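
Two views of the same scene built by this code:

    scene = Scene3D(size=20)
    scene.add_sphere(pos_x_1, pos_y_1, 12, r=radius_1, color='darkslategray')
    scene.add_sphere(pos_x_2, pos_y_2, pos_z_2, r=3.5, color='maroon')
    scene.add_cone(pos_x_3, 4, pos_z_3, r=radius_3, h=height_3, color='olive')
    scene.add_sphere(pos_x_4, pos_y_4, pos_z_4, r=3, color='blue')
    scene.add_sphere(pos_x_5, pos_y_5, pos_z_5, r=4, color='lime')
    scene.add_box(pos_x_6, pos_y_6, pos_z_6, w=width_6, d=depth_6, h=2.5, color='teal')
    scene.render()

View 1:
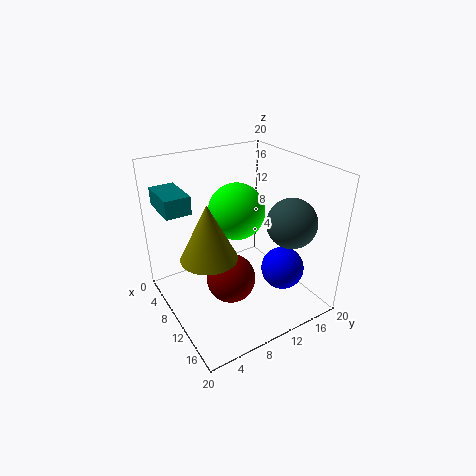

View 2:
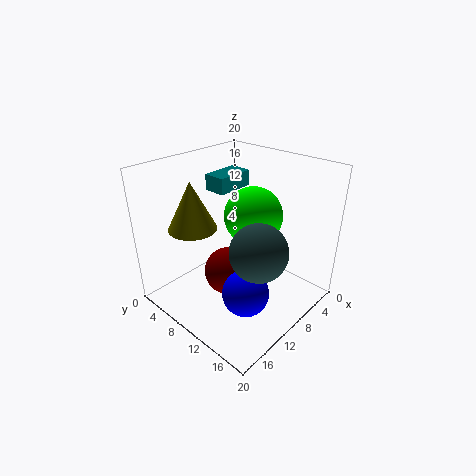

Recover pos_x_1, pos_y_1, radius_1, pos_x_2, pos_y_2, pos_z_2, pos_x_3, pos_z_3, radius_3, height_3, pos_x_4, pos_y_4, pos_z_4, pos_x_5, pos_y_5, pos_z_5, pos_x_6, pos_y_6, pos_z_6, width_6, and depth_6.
pos_x_1 = 13.5, pos_y_1 = 16.5, radius_1 = 3.5, pos_x_2 = 10.5, pos_y_2 = 8.5, pos_z_2 = 4, pos_x_3 = 13, pos_z_3 = 10.5, radius_3 = 3.5, height_3 = 7, pos_x_4 = 14, pos_y_4 = 15, pos_z_4 = 5.5, pos_x_5 = 8, pos_y_5 = 11, pos_z_5 = 13, pos_x_6 = 1.5, pos_y_6 = 1, pos_z_6 = 14, width_6 = 6, depth_6 = 3.5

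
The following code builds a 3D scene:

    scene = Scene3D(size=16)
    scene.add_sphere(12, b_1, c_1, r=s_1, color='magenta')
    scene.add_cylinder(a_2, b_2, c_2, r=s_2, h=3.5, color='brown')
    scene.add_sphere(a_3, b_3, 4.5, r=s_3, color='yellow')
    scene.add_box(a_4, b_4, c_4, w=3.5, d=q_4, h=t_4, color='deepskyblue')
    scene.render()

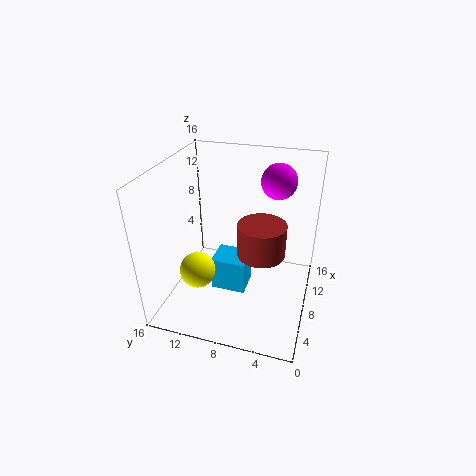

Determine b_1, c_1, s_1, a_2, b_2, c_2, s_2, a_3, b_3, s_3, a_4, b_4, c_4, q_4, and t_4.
b_1 = 4.5, c_1 = 13.5, s_1 = 2, a_2 = 6.5, b_2 = 5, c_2 = 7.5, s_2 = 2.5, a_3 = 5.5, b_3 = 12, s_3 = 2, a_4 = 7, b_4 = 7, c_4 = 1, q_4 = 4, t_4 = 4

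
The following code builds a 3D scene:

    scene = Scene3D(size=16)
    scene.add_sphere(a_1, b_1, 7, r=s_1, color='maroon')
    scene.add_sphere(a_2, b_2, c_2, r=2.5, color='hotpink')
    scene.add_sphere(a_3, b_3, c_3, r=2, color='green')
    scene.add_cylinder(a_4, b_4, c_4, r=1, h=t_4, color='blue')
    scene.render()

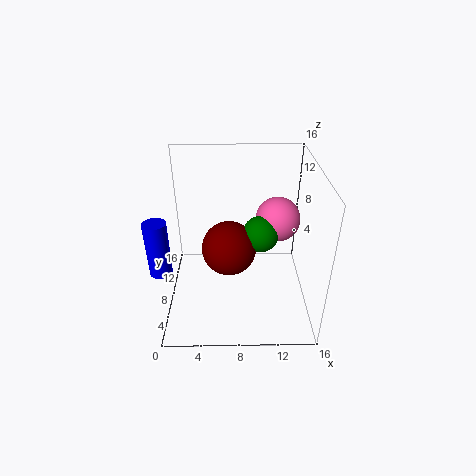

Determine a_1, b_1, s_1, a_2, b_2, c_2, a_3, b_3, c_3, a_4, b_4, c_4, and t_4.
a_1 = 7; b_1 = 7.5; s_1 = 3; a_2 = 12.5; b_2 = 9.5; c_2 = 9.5; a_3 = 10.5; b_3 = 8; c_3 = 8.5; a_4 = 1; b_4 = 1; c_4 = 9; t_4 = 5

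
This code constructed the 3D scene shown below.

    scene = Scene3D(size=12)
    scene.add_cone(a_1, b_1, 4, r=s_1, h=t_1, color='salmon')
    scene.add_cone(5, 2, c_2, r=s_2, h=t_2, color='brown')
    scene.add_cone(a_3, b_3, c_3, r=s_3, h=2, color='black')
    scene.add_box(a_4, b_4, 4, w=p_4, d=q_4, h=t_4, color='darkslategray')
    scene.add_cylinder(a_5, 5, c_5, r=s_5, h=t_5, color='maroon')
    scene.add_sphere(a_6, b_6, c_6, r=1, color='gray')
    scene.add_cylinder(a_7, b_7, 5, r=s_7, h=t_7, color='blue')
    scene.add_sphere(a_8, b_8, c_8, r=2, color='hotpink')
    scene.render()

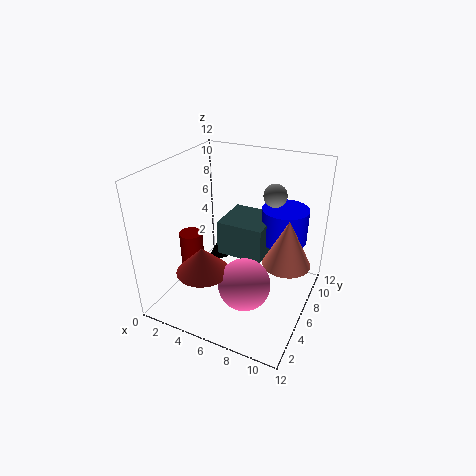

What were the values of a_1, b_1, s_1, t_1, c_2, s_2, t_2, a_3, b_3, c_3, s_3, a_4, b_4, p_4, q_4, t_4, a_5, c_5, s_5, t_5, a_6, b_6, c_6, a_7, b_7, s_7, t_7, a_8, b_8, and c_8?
a_1 = 10; b_1 = 7; s_1 = 2; t_1 = 4; c_2 = 5; s_2 = 2; t_2 = 2; a_3 = 2; b_3 = 10; c_3 = 1; s_3 = 1; a_4 = 4; b_4 = 6; p_4 = 4; q_4 = 4; t_4 = 3; a_5 = 2; c_5 = 1; s_5 = 1; t_5 = 5; a_6 = 8; b_6 = 9; c_6 = 9; a_7 = 9; b_7 = 9; s_7 = 2; t_7 = 3; a_8 = 8; b_8 = 3; c_8 = 4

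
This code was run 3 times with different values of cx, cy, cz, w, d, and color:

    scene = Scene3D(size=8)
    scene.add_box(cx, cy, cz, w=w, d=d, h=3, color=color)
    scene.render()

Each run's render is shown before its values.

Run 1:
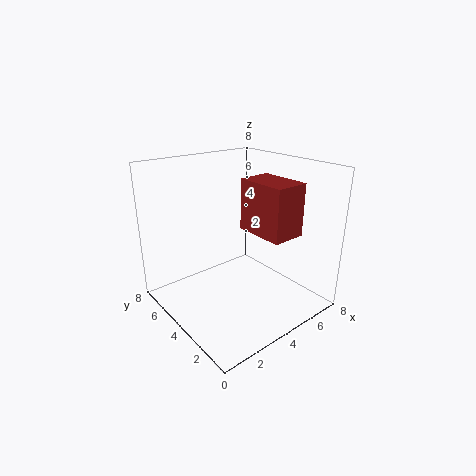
cx = 5, cy = 2, cz = 4, w = 2, d = 3, color = 'brown'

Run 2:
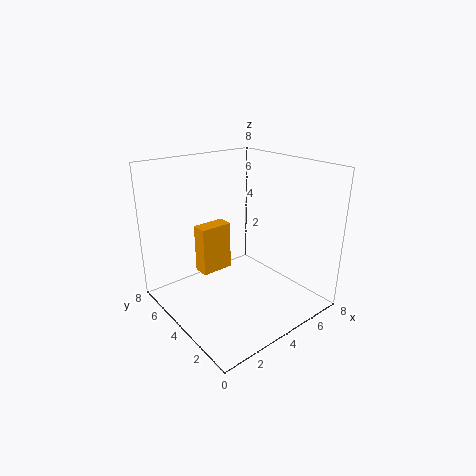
cx = 3, cy = 6, cz = 1, w = 2, d = 1, color = 'orange'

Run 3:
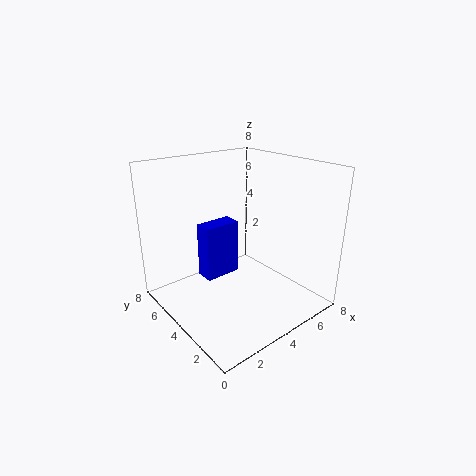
cx = 2, cy = 4, cz = 2, w = 2, d = 1, color = 'blue'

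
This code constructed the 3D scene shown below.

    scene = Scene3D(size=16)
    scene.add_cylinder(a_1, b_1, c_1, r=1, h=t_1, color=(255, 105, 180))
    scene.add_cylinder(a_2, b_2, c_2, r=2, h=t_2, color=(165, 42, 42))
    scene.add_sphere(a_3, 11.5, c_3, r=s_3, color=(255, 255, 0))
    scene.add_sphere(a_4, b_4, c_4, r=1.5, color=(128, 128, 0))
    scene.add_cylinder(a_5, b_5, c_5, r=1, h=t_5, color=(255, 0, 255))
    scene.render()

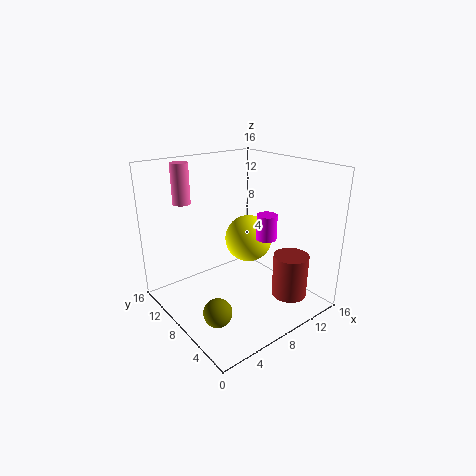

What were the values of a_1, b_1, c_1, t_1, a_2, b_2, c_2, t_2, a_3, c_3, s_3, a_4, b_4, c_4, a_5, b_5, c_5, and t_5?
a_1 = 4
b_1 = 13
c_1 = 11.5
t_1 = 4.5
a_2 = 12.5
b_2 = 4
c_2 = 1
t_2 = 5
a_3 = 12.5
c_3 = 5.5
s_3 = 3
a_4 = 3
b_4 = 5
c_4 = 2
a_5 = 8
b_5 = 3.5
c_5 = 9.5
t_5 = 2.5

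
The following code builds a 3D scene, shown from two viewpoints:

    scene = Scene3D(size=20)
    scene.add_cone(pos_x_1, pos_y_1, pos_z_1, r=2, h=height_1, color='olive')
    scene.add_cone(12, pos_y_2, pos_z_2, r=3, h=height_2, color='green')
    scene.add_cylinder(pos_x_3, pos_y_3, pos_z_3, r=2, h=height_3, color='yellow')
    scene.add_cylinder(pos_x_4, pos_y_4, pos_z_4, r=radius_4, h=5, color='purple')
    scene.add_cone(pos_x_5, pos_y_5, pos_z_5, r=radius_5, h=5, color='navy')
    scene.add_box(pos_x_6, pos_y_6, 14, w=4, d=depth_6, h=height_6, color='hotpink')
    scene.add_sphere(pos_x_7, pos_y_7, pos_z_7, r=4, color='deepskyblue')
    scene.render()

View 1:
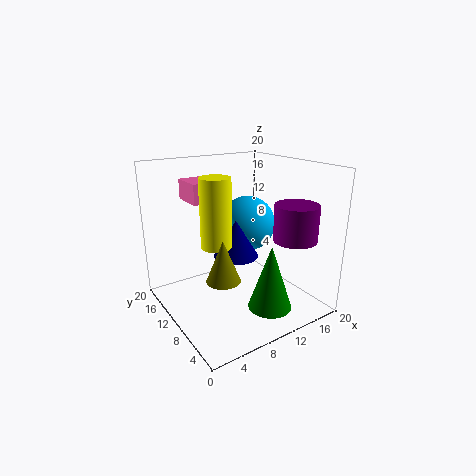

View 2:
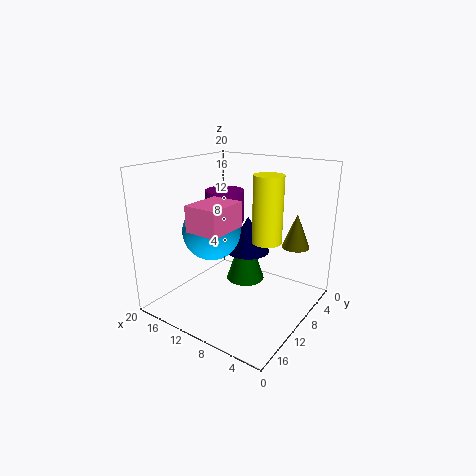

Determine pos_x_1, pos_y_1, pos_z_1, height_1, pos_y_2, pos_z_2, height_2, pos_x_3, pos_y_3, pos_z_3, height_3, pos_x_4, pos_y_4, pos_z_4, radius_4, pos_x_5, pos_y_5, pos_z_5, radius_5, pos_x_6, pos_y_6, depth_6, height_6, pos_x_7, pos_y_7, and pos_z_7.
pos_x_1 = 4, pos_y_1 = 4, pos_z_1 = 8, height_1 = 5, pos_y_2 = 5, pos_z_2 = 1, height_2 = 9, pos_x_3 = 6, pos_y_3 = 9, pos_z_3 = 10, height_3 = 9, pos_x_4 = 16, pos_y_4 = 5, pos_z_4 = 10, radius_4 = 3, pos_x_5 = 9, pos_y_5 = 9, pos_z_5 = 8, radius_5 = 3, pos_x_6 = 6, pos_y_6 = 15, depth_6 = 5, height_6 = 3, pos_x_7 = 13, pos_y_7 = 12, pos_z_7 = 11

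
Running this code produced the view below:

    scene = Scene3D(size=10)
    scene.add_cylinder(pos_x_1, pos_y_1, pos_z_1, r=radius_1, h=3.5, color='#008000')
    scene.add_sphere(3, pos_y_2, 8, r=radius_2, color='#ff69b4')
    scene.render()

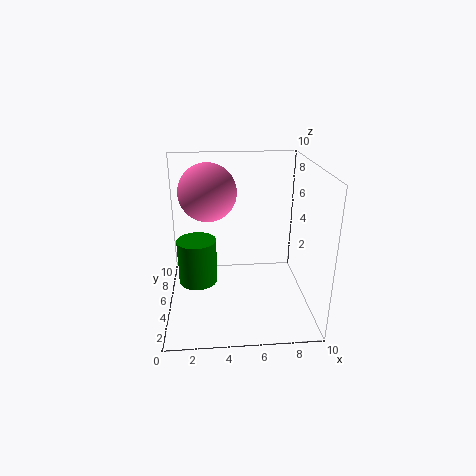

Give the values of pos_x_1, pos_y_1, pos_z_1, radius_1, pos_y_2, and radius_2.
pos_x_1 = 2
pos_y_1 = 7
pos_z_1 = 0.5
radius_1 = 1.5
pos_y_2 = 6
radius_2 = 2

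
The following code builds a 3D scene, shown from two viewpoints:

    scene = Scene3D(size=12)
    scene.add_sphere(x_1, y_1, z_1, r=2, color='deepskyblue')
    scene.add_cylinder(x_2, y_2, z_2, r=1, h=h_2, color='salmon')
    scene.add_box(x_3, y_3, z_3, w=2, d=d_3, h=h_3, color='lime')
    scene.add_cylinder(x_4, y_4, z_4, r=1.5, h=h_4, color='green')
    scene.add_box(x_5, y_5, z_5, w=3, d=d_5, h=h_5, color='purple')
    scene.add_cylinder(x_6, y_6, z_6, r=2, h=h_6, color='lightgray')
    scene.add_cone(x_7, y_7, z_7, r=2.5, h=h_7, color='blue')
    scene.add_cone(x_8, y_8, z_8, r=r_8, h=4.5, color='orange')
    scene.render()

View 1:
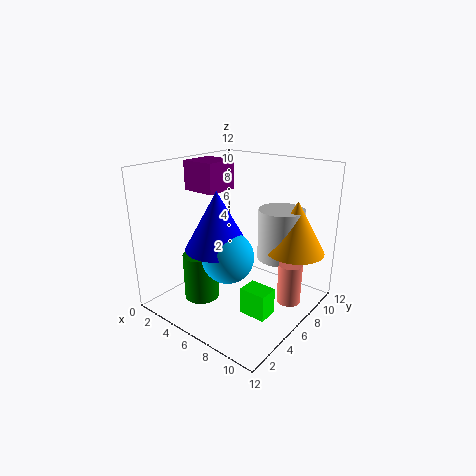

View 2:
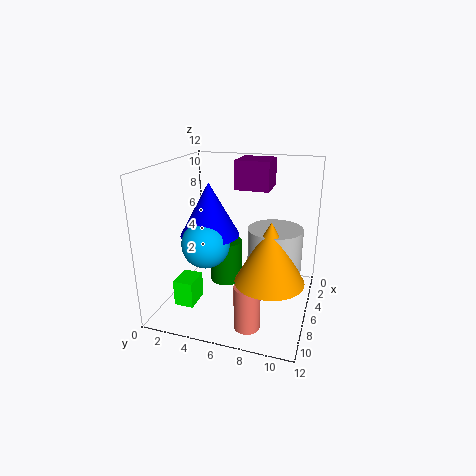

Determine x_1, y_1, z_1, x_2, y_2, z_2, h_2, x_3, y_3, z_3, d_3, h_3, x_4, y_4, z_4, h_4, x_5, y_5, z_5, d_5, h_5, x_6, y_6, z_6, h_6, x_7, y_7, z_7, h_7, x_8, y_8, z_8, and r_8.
x_1 = 7; y_1 = 3.5; z_1 = 5.5; x_2 = 10; y_2 = 8; z_2 = 0.5; h_2 = 3.5; x_3 = 9; y_3 = 2.5; z_3 = 2; d_3 = 1.5; h_3 = 2; x_4 = 3.5; y_4 = 4; z_4 = 0.5; h_4 = 4; x_5 = 1; y_5 = 5; z_5 = 9.5; d_5 = 3; h_5 = 2.5; x_6 = 8; y_6 = 9.5; z_6 = 3.5; h_6 = 4.5; x_7 = 6; y_7 = 3.5; z_7 = 6; h_7 = 4.5; x_8 = 9.5; y_8 = 9.5; z_8 = 4.5; r_8 = 2.5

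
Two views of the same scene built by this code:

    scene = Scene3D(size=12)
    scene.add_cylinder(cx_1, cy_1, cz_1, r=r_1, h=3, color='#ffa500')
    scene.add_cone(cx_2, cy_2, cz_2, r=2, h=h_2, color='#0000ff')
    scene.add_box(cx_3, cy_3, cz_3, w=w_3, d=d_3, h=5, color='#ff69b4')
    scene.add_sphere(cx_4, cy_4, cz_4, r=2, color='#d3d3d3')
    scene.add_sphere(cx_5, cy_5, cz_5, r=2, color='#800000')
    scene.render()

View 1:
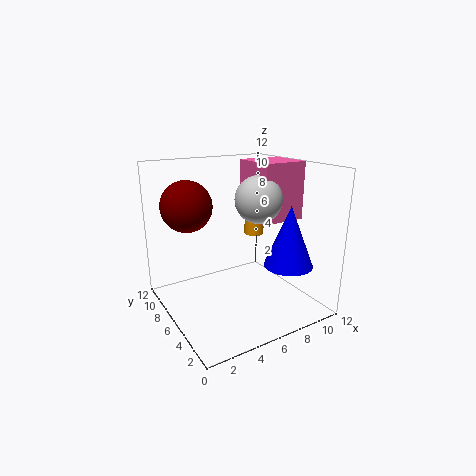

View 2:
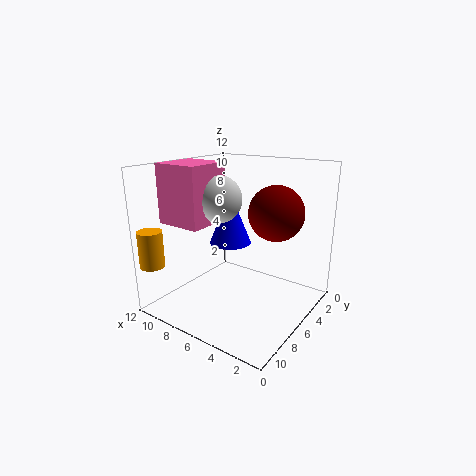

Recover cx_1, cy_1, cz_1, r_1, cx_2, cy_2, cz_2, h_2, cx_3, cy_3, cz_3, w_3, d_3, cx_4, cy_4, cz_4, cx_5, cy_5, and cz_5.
cx_1 = 11, cy_1 = 11, cz_1 = 4, r_1 = 1, cx_2 = 9, cy_2 = 3, cz_2 = 4, h_2 = 5, cx_3 = 8, cy_3 = 5, cz_3 = 7, w_3 = 4, d_3 = 4, cx_4 = 8, cy_4 = 6, cz_4 = 9, cx_5 = 2, cy_5 = 7, cz_5 = 9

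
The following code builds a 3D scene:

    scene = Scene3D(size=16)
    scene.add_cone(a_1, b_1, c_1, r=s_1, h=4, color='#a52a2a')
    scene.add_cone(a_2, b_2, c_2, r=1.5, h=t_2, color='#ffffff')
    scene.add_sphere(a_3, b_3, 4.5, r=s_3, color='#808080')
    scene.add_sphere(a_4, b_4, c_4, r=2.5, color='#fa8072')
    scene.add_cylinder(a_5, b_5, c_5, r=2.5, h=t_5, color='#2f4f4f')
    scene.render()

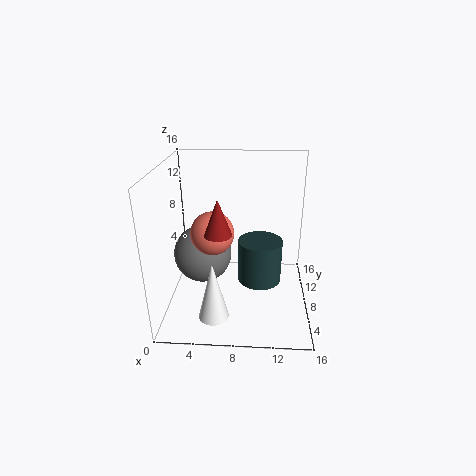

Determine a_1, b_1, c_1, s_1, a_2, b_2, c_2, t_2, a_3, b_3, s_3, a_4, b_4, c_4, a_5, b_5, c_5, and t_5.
a_1 = 6, b_1 = 6.5, c_1 = 9, s_1 = 1.5, a_2 = 6, b_2 = 1.5, c_2 = 2.5, t_2 = 6, a_3 = 3.5, b_3 = 10.5, s_3 = 3.5, a_4 = 5, b_4 = 9, c_4 = 8, a_5 = 10.5, b_5 = 8.5, c_5 = 2.5, t_5 = 5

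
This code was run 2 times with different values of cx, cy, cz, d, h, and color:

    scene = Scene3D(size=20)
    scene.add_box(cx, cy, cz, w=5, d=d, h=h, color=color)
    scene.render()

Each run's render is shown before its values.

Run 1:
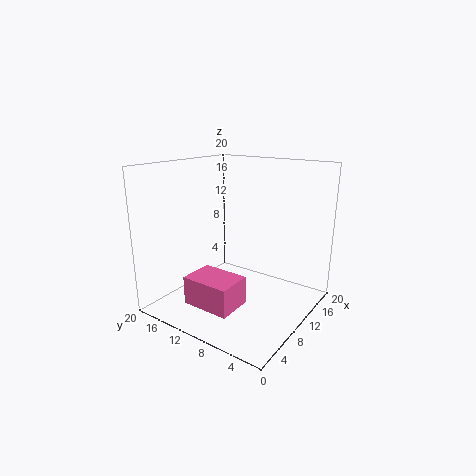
cx = 4; cy = 8; cz = 1; d = 7; h = 4; color = 'hotpink'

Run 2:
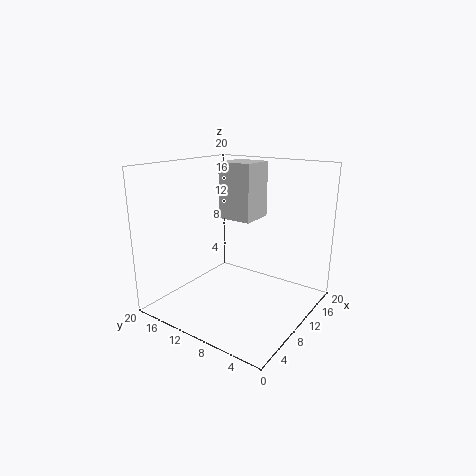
cx = 11; cy = 9; cz = 12; d = 5; h = 8; color = 'lightgray'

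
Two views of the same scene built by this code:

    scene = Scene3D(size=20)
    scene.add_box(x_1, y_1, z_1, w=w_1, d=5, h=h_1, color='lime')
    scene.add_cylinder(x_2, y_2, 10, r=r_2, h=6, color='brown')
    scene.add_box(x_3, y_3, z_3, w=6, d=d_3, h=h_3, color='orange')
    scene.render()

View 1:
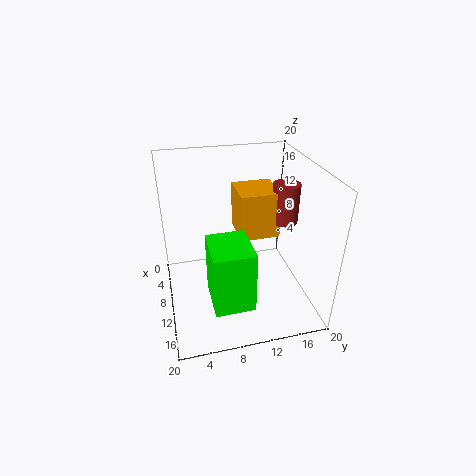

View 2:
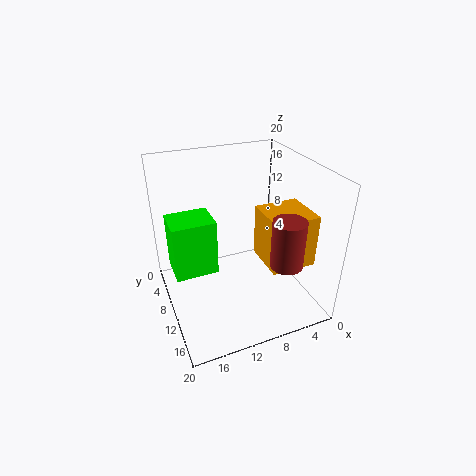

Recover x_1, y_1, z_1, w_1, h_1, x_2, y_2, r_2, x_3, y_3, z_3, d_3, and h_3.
x_1 = 13
y_1 = 5
z_1 = 5
w_1 = 6
h_1 = 8
x_2 = 7
y_2 = 18
r_2 = 2
x_3 = 2
y_3 = 11
z_3 = 8
d_3 = 6
h_3 = 7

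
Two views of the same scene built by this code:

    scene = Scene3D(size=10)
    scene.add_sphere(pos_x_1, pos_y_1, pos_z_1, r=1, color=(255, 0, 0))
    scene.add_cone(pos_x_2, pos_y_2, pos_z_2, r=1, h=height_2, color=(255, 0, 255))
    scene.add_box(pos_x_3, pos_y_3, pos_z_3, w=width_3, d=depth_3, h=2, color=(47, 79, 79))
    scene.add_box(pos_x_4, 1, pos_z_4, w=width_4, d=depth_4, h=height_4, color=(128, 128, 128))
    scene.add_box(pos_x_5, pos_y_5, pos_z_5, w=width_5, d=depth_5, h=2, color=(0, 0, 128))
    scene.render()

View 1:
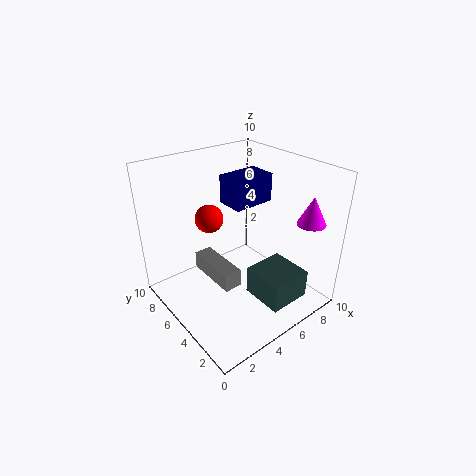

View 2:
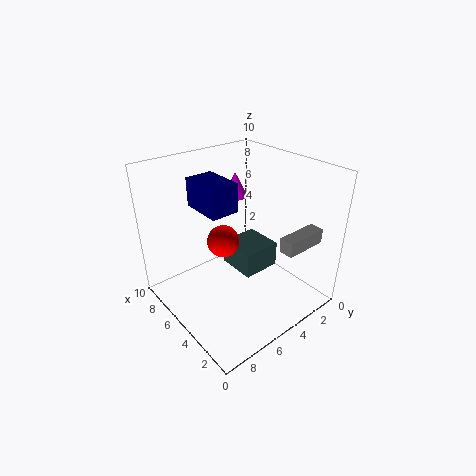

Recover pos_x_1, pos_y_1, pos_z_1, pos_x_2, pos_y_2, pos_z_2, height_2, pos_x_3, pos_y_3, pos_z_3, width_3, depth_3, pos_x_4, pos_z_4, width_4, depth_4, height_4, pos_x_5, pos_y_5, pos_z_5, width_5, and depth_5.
pos_x_1 = 4
pos_y_1 = 7
pos_z_1 = 6
pos_x_2 = 9
pos_y_2 = 2
pos_z_2 = 6
height_2 = 2
pos_x_3 = 5
pos_y_3 = 1
pos_z_3 = 1
width_3 = 3
depth_3 = 3
pos_x_4 = 1
pos_z_4 = 5
width_4 = 1
depth_4 = 3
height_4 = 1
pos_x_5 = 5
pos_y_5 = 5
pos_z_5 = 7
width_5 = 3
depth_5 = 2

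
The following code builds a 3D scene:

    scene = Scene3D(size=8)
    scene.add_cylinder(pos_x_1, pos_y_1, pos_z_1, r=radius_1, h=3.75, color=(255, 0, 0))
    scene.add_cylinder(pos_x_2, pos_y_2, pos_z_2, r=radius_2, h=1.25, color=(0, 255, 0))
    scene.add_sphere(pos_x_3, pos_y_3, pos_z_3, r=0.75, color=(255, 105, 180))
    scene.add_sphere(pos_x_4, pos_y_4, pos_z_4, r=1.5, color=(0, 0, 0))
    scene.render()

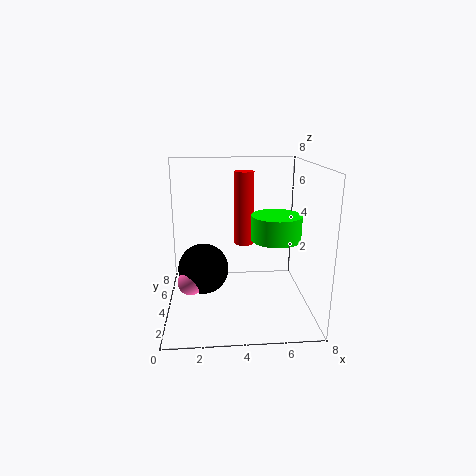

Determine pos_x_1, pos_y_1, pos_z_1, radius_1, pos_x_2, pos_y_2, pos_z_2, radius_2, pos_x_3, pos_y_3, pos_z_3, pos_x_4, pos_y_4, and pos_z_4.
pos_x_1 = 4.25; pos_y_1 = 3.25; pos_z_1 = 4; radius_1 = 0.5; pos_x_2 = 5.75; pos_y_2 = 2.25; pos_z_2 = 4.5; radius_2 = 1.25; pos_x_3 = 1.25; pos_y_3 = 4.25; pos_z_3 = 1.25; pos_x_4 = 2; pos_y_4 = 5; pos_z_4 = 1.75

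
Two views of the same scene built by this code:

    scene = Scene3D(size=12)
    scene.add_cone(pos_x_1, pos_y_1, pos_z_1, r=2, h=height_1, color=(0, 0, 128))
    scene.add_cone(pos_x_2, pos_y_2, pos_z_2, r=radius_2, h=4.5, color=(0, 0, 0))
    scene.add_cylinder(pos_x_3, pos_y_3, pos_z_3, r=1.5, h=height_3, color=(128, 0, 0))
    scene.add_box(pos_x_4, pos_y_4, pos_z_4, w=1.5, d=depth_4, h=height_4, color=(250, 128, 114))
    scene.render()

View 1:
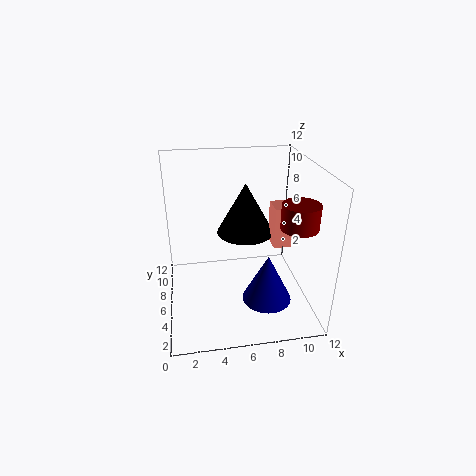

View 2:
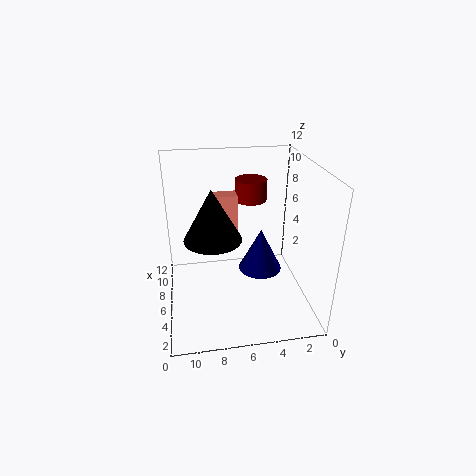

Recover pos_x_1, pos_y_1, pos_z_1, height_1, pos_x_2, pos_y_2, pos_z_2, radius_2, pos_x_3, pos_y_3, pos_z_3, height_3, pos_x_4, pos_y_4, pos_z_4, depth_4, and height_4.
pos_x_1 = 8, pos_y_1 = 3.5, pos_z_1 = 1.5, height_1 = 4, pos_x_2 = 7, pos_y_2 = 8, pos_z_2 = 5.5, radius_2 = 2.5, pos_x_3 = 10.5, pos_y_3 = 4, pos_z_3 = 7.5, height_3 = 2, pos_x_4 = 9, pos_y_4 = 5.5, pos_z_4 = 5, depth_4 = 2, height_4 = 3.5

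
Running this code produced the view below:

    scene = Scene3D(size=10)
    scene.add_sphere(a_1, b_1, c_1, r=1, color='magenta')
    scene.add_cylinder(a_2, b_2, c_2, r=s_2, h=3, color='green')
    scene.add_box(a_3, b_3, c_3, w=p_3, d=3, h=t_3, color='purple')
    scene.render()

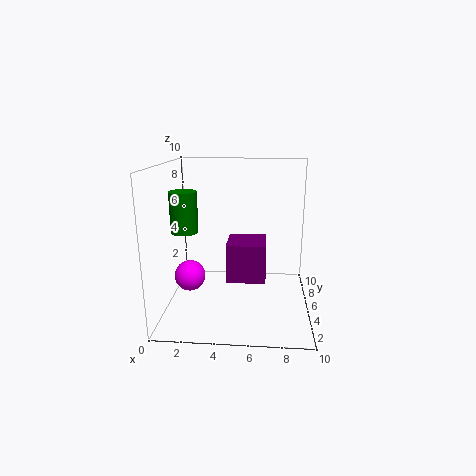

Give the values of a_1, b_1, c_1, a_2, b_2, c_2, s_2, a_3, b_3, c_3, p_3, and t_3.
a_1 = 2; b_1 = 3; c_1 = 3; a_2 = 1; b_2 = 6; c_2 = 5; s_2 = 1; a_3 = 4; b_3 = 6; c_3 = 1; p_3 = 3; t_3 = 3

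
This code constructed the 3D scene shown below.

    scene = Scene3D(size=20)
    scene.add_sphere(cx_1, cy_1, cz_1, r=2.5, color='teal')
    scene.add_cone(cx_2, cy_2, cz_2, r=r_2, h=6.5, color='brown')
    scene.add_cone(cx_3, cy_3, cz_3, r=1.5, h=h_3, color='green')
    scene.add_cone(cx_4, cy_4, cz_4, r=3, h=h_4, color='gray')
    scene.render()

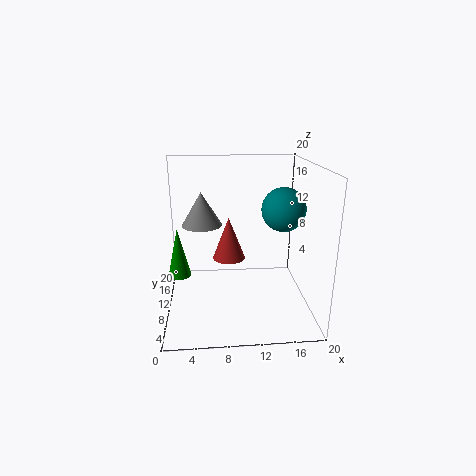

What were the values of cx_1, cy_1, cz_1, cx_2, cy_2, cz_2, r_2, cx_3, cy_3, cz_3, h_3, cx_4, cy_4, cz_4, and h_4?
cx_1 = 14.5, cy_1 = 3, cz_1 = 16, cx_2 = 9, cy_2 = 14.5, cz_2 = 5, r_2 = 2.5, cx_3 = 2, cy_3 = 7.5, cz_3 = 6, h_3 = 6.5, cx_4 = 5, cy_4 = 14.5, cz_4 = 10.5, h_4 = 5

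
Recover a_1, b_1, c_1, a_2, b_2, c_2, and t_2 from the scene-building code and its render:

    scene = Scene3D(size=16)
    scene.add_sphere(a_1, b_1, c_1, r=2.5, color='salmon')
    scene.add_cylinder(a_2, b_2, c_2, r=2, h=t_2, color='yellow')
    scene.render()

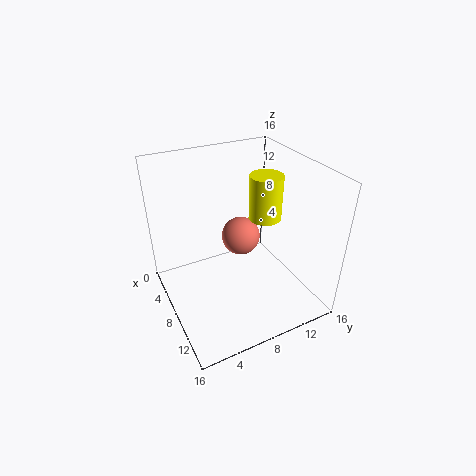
a_1 = 3, b_1 = 11, c_1 = 4.5, a_2 = 5.5, b_2 = 13, c_2 = 8, t_2 = 5.5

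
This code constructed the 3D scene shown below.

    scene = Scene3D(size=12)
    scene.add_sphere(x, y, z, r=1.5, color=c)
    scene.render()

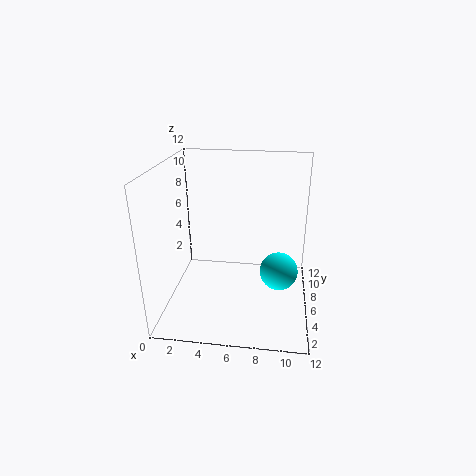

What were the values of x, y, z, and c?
x = 9.5, y = 4.5, z = 4, c = 'cyan'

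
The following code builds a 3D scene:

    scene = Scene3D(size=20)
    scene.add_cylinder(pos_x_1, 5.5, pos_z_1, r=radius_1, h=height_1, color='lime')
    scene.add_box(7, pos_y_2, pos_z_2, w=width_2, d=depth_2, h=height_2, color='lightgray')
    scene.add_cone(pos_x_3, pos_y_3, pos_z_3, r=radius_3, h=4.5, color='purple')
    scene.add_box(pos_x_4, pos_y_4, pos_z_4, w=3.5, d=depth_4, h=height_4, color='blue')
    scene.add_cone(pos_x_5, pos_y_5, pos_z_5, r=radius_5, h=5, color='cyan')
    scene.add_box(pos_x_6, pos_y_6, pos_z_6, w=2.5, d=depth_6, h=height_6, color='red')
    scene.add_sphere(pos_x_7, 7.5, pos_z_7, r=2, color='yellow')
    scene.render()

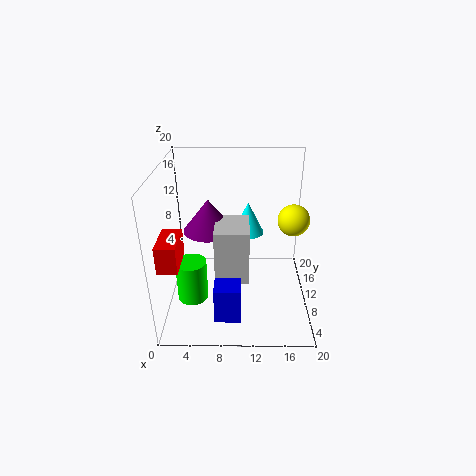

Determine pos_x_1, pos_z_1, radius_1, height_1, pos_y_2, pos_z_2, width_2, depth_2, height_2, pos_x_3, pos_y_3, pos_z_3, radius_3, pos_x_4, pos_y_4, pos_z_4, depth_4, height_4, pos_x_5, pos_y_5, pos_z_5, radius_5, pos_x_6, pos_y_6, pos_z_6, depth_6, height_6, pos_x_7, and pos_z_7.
pos_x_1 = 4; pos_z_1 = 3.5; radius_1 = 2; height_1 = 5.5; pos_y_2 = 5.5; pos_z_2 = 5.5; width_2 = 4.5; depth_2 = 5.5; height_2 = 7.5; pos_x_3 = 6; pos_y_3 = 10.5; pos_z_3 = 11; radius_3 = 3.5; pos_x_4 = 7; pos_y_4 = 2.5; pos_z_4 = 1.5; depth_4 = 4.5; height_4 = 5; pos_x_5 = 11.5; pos_y_5 = 16.5; pos_z_5 = 7.5; radius_5 = 2.5; pos_x_6 = 0.5; pos_y_6 = 2; pos_z_6 = 9.5; depth_6 = 5; height_6 = 3.5; pos_x_7 = 17; pos_z_7 = 14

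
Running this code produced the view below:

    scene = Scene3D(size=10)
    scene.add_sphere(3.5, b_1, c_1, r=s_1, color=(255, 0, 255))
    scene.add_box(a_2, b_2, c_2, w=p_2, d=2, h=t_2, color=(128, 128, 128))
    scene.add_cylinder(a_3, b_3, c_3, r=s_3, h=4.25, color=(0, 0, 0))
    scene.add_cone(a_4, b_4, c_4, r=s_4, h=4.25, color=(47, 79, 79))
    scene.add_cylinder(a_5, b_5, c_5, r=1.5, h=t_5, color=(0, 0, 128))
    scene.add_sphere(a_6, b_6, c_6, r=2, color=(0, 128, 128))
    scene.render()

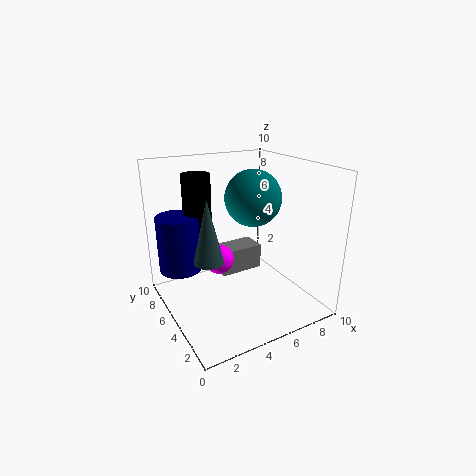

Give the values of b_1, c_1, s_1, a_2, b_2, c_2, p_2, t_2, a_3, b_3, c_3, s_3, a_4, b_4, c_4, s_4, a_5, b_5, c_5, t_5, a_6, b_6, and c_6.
b_1 = 5, c_1 = 3.75, s_1 = 1, a_2 = 5, b_2 = 7.25, c_2 = 0.75, p_2 = 3.5, t_2 = 2, a_3 = 3, b_3 = 7.25, c_3 = 5, s_3 = 1, a_4 = 2.5, b_4 = 4.5, c_4 = 4, s_4 = 1, a_5 = 1.5, b_5 = 7.25, c_5 = 2.5, t_5 = 4, a_6 = 6.5, b_6 = 5.5, c_6 = 7.5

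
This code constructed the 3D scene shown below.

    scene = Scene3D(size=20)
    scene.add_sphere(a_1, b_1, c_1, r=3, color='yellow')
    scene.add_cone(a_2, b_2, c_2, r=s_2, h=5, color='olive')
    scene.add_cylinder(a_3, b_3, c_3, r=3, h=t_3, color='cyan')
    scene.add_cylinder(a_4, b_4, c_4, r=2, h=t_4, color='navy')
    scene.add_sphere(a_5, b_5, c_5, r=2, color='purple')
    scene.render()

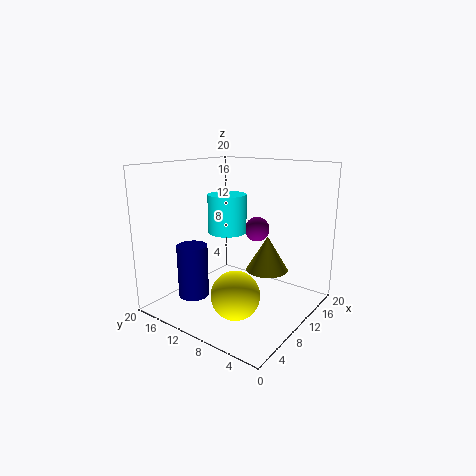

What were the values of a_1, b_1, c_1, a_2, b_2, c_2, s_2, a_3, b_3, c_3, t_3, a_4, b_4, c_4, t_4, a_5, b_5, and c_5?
a_1 = 4
b_1 = 6
c_1 = 5
a_2 = 13
b_2 = 7
c_2 = 5
s_2 = 3
a_3 = 14
b_3 = 15
c_3 = 9
t_3 = 6
a_4 = 4
b_4 = 13
c_4 = 3
t_4 = 7
a_5 = 18
b_5 = 12
c_5 = 9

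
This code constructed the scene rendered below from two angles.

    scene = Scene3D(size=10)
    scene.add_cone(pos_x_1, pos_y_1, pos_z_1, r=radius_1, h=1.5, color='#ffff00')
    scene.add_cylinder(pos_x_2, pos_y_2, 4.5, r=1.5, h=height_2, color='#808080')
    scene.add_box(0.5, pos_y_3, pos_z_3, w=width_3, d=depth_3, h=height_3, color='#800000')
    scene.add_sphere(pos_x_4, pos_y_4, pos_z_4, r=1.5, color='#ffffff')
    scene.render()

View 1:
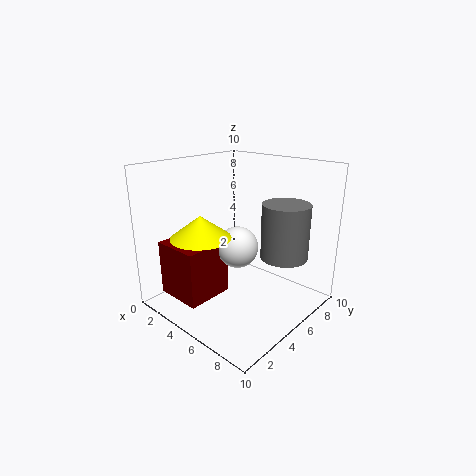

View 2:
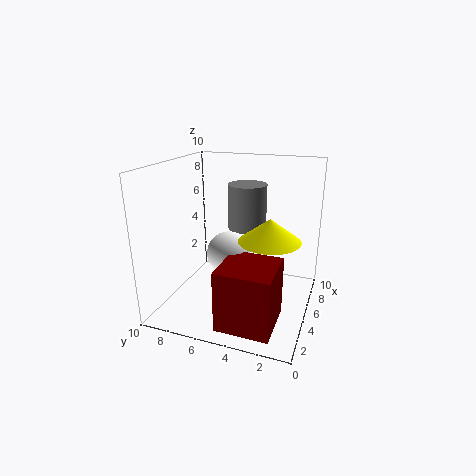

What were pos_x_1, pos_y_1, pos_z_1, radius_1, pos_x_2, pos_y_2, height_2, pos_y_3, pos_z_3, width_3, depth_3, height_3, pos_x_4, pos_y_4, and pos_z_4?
pos_x_1 = 4
pos_y_1 = 2.5
pos_z_1 = 5.5
radius_1 = 2
pos_x_2 = 8.5
pos_y_2 = 5.5
height_2 = 3.5
pos_y_3 = 1.5
pos_z_3 = 0.5
width_3 = 3.5
depth_3 = 3.5
height_3 = 4
pos_x_4 = 4.5
pos_y_4 = 5.5
pos_z_4 = 4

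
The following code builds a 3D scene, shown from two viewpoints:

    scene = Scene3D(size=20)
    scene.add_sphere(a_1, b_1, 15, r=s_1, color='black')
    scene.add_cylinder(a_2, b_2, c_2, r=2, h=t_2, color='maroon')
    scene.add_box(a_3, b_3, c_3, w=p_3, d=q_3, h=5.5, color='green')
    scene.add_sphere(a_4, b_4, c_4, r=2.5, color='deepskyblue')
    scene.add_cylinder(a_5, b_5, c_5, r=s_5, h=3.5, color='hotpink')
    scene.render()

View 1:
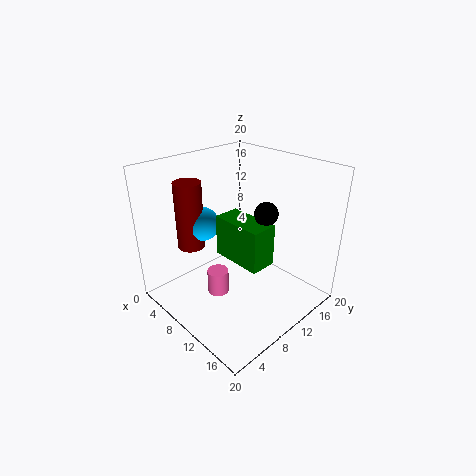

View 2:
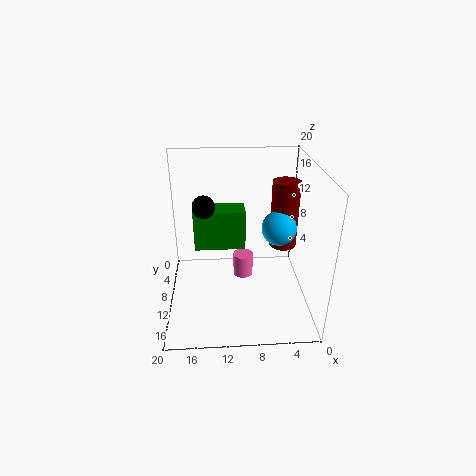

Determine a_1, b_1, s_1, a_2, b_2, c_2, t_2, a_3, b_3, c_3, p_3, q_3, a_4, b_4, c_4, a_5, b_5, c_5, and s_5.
a_1 = 14.5; b_1 = 10.5; s_1 = 1.5; a_2 = 3; b_2 = 7; c_2 = 7; t_2 = 10; a_3 = 9; b_3 = 7; c_3 = 8.5; p_3 = 7; q_3 = 3.5; a_4 = 4; b_4 = 8.5; c_4 = 10.5; a_5 = 9; b_5 = 7; c_5 = 2; s_5 = 1.5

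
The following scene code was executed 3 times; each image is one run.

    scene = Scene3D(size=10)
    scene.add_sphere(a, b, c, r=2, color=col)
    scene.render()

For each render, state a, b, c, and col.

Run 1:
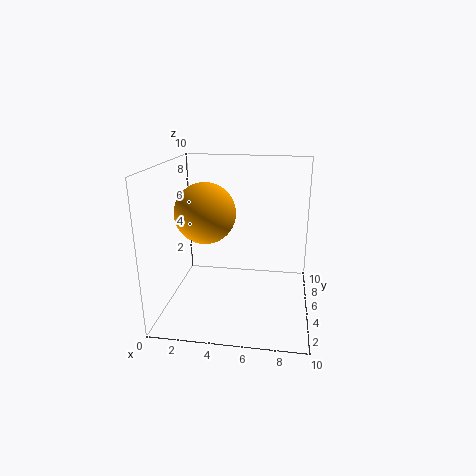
a = 3
b = 4
c = 7
col = 'orange'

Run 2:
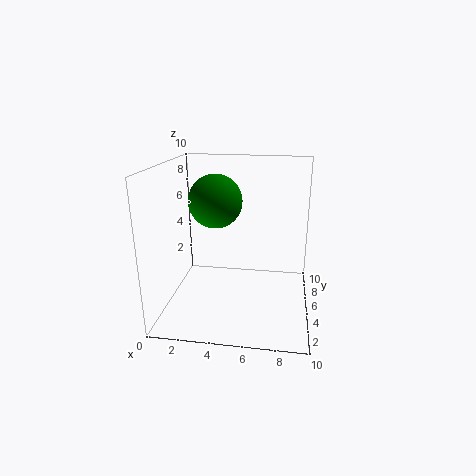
a = 3
b = 7
c = 7
col = 'green'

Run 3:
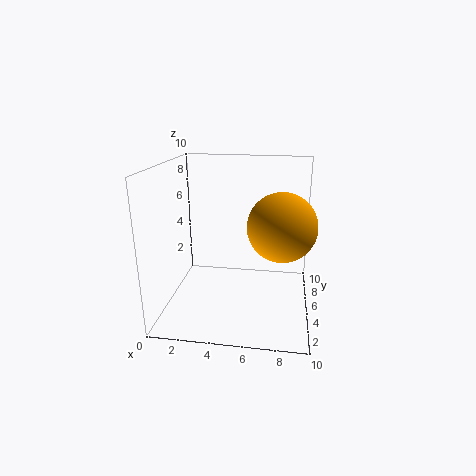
a = 8
b = 2
c = 7
col = 'orange'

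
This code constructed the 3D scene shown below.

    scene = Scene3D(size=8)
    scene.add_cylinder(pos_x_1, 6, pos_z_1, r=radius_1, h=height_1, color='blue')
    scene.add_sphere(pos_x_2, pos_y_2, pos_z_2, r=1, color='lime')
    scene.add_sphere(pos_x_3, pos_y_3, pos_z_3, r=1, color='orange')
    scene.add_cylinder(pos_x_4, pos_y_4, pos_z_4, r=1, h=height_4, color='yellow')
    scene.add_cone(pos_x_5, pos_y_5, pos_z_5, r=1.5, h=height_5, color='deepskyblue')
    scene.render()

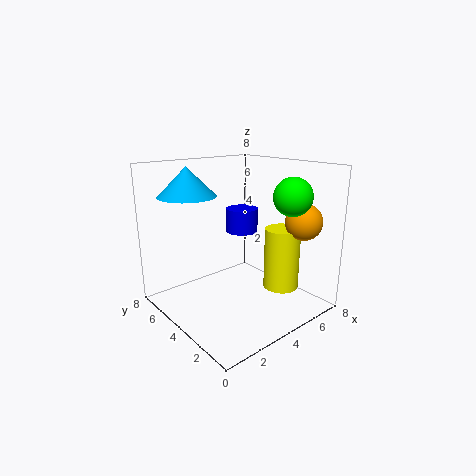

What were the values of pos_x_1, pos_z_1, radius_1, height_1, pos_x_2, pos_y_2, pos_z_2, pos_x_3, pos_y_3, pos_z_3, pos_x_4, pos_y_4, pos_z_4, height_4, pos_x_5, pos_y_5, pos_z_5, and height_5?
pos_x_1 = 6; pos_z_1 = 3.5; radius_1 = 1; height_1 = 1.5; pos_x_2 = 5.5; pos_y_2 = 1.5; pos_z_2 = 6.5; pos_x_3 = 6.5; pos_y_3 = 1.5; pos_z_3 = 5; pos_x_4 = 6; pos_y_4 = 2.5; pos_z_4 = 1; height_4 = 3.5; pos_x_5 = 1.5; pos_y_5 = 5; pos_z_5 = 6.5; height_5 = 1.5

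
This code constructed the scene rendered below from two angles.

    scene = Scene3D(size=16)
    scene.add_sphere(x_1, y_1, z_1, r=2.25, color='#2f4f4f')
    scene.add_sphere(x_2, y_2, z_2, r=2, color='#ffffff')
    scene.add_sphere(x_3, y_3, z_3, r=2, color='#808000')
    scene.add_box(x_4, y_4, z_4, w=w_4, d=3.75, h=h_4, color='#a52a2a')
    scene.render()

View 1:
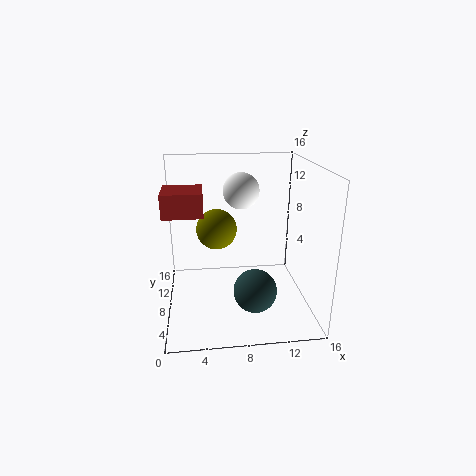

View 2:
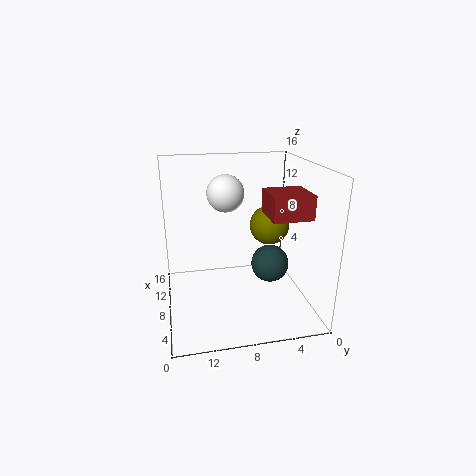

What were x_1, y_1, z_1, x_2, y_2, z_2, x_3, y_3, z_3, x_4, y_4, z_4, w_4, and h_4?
x_1 = 9.25
y_1 = 3.75
z_1 = 3.75
x_2 = 8.5
y_2 = 9.25
z_2 = 13
x_3 = 5.5
y_3 = 5.25
z_3 = 10.25
x_4 = 0.5
y_4 = 2.75
z_4 = 12.25
w_4 = 3.75
h_4 = 2.25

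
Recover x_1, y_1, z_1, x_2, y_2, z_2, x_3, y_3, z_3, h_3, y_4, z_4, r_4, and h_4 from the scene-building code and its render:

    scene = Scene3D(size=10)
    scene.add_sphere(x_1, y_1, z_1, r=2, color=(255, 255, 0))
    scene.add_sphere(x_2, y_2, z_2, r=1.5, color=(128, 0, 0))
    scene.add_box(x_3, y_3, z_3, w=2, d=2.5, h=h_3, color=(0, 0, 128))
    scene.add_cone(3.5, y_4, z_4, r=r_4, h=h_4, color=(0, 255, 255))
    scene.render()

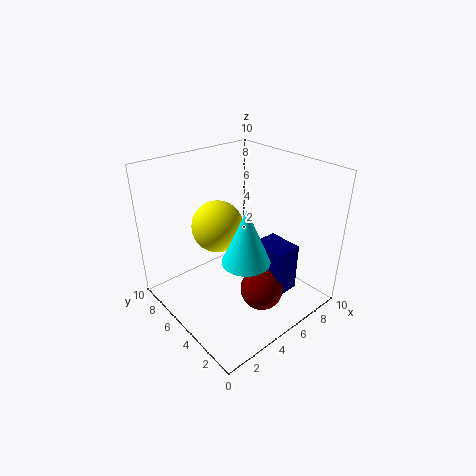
x_1 = 5.5; y_1 = 8; z_1 = 4.5; x_2 = 5.5; y_2 = 3; z_2 = 1.5; x_3 = 6; y_3 = 2; z_3 = 1; h_3 = 3.5; y_4 = 2.5; z_4 = 5; r_4 = 1.5; h_4 = 3.5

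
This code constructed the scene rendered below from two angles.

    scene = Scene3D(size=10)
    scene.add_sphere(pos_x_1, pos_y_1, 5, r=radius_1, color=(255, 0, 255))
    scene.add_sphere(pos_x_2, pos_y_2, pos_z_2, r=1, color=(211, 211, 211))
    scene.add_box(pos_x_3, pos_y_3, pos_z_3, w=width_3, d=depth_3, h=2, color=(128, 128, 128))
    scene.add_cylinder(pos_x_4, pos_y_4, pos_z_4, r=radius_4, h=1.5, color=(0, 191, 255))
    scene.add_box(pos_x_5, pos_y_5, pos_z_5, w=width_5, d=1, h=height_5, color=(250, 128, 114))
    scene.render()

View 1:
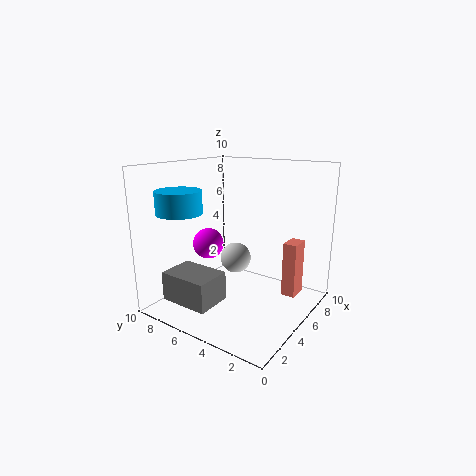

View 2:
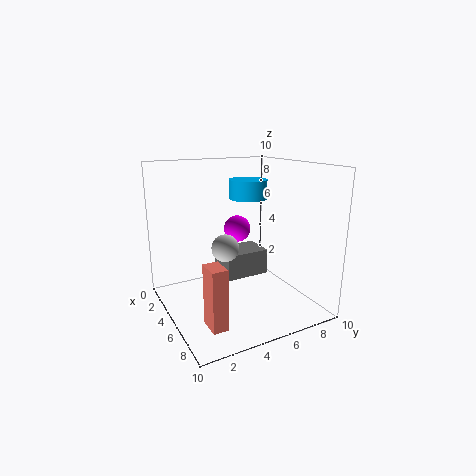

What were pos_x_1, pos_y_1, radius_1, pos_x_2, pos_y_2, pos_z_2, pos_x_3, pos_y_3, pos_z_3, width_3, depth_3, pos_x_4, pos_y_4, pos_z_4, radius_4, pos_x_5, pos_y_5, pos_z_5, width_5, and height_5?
pos_x_1 = 3; pos_y_1 = 6; radius_1 = 1; pos_x_2 = 4; pos_y_2 = 4.5; pos_z_2 = 4; pos_x_3 = 1; pos_y_3 = 5; pos_z_3 = 1; width_3 = 2.5; depth_3 = 3.5; pos_x_4 = 2; pos_y_4 = 7.5; pos_z_4 = 7; radius_4 = 1.5; pos_x_5 = 7; pos_y_5 = 1.5; pos_z_5 = 0.5; width_5 = 1.5; height_5 = 4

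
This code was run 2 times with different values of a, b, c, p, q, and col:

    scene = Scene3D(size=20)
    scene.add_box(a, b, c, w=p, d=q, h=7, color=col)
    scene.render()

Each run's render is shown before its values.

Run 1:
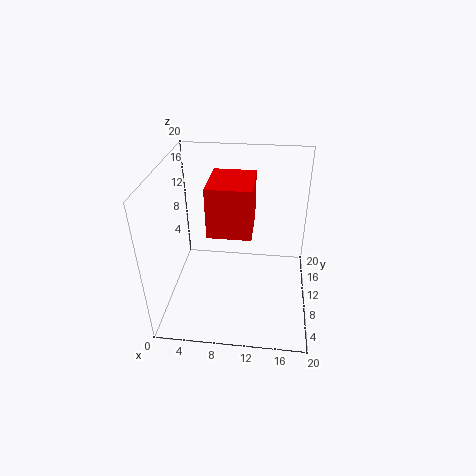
a = 6
b = 8
c = 11
p = 6
q = 7
col = 'red'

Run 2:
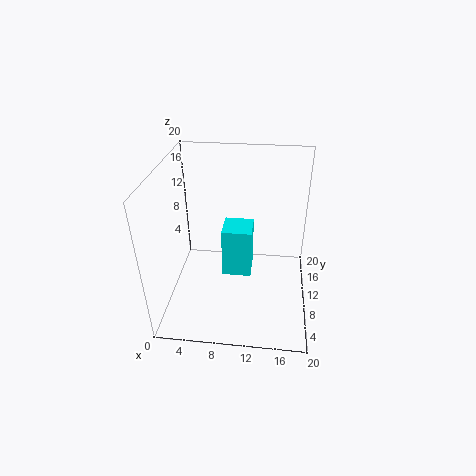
a = 8
b = 8
c = 5
p = 4
q = 4
col = 'cyan'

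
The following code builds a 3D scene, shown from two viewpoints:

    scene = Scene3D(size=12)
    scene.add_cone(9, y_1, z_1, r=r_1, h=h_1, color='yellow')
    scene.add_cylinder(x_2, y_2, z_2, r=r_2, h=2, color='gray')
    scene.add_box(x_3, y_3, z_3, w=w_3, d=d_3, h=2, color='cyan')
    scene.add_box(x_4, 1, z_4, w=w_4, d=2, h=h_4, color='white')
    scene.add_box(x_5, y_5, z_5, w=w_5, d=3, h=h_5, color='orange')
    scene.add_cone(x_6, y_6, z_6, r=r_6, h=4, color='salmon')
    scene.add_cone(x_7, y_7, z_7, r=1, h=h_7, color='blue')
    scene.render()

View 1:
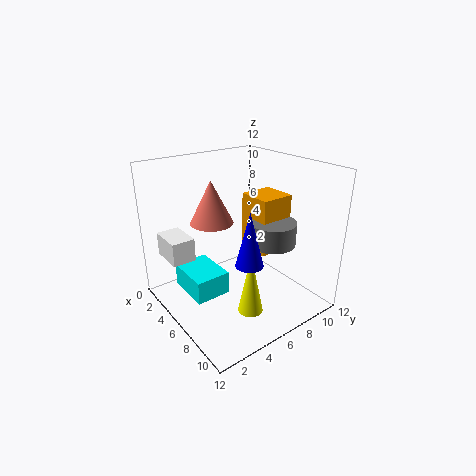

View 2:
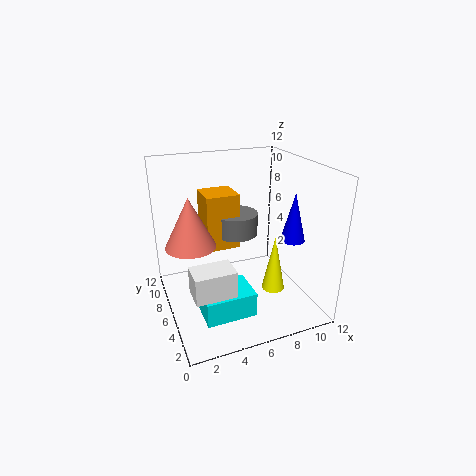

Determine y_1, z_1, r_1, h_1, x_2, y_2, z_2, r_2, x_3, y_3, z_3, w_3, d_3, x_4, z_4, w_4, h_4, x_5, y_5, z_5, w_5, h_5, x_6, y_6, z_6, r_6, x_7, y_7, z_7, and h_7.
y_1 = 5, z_1 = 1, r_1 = 1, h_1 = 5, x_2 = 7, y_2 = 9, z_2 = 5, r_2 = 2, x_3 = 2, y_3 = 2, z_3 = 1, w_3 = 4, d_3 = 3, x_4 = 1, z_4 = 4, w_4 = 3, h_4 = 2, x_5 = 4, y_5 = 8, z_5 = 4, w_5 = 3, h_5 = 5, x_6 = 2, y_6 = 6, z_6 = 6, r_6 = 2, x_7 = 10, y_7 = 4, z_7 = 6, h_7 = 4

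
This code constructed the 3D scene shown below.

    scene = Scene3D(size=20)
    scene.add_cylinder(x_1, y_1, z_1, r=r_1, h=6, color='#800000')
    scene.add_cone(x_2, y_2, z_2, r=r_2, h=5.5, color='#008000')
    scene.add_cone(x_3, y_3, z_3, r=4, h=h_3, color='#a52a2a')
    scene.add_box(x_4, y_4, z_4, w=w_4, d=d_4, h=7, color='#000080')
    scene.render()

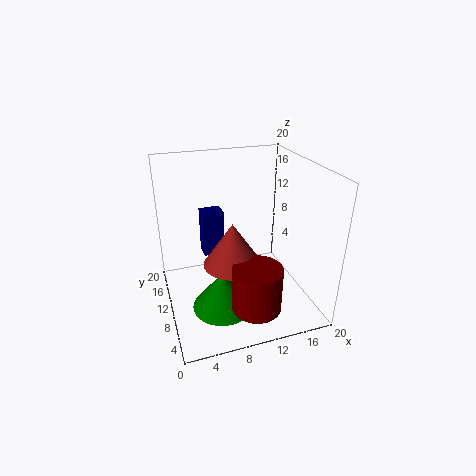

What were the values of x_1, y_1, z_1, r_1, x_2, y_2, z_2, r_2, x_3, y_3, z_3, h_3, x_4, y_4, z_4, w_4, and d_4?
x_1 = 10.5
y_1 = 3.75
z_1 = 2.75
r_1 = 3.25
x_2 = 7
y_2 = 7.75
z_2 = 0.75
r_2 = 4.25
x_3 = 8.75
y_3 = 8.5
z_3 = 7
h_3 = 6
x_4 = 6.25
y_4 = 15.25
z_4 = 4.75
w_4 = 3.25
d_4 = 2.75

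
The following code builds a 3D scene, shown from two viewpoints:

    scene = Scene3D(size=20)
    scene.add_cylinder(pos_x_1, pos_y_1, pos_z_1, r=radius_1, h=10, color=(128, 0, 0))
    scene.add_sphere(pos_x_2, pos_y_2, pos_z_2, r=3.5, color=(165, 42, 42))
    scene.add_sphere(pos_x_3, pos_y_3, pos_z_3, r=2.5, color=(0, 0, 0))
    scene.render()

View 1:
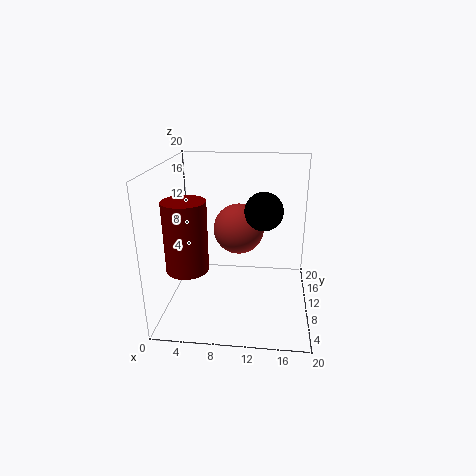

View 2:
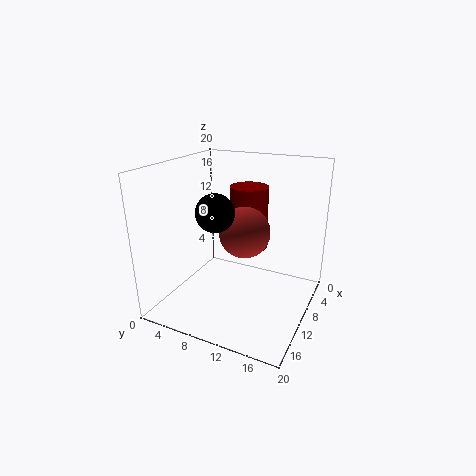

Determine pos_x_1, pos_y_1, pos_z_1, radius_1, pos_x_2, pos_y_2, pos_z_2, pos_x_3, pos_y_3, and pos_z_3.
pos_x_1 = 3, pos_y_1 = 8.5, pos_z_1 = 5.5, radius_1 = 3, pos_x_2 = 10, pos_y_2 = 11, pos_z_2 = 11, pos_x_3 = 13.5, pos_y_3 = 8.5, pos_z_3 = 14.5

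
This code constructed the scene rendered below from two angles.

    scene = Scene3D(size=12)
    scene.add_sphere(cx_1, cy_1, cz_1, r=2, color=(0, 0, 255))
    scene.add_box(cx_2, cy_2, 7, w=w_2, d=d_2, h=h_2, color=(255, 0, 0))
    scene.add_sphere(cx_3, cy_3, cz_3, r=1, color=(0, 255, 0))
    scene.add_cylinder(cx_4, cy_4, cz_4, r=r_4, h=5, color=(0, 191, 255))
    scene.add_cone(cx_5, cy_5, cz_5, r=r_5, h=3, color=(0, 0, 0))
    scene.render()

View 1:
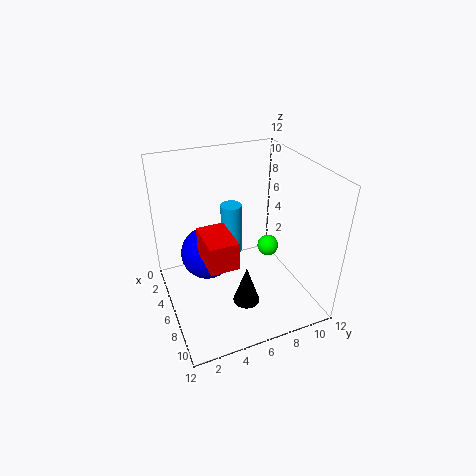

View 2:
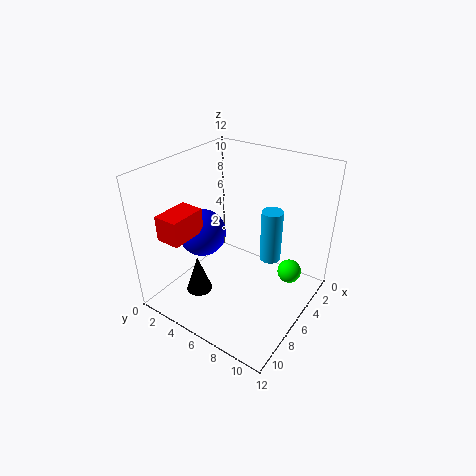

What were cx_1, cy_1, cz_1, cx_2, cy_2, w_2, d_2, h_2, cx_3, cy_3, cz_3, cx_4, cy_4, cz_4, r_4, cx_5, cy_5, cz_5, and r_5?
cx_1 = 7, cy_1 = 3, cz_1 = 6, cx_2 = 8, cy_2 = 2, w_2 = 3, d_2 = 2, h_2 = 2, cx_3 = 4, cy_3 = 10, cz_3 = 3, cx_4 = 2, cy_4 = 7, cz_4 = 2, r_4 = 1, cx_5 = 10, cy_5 = 5, cz_5 = 3, r_5 = 1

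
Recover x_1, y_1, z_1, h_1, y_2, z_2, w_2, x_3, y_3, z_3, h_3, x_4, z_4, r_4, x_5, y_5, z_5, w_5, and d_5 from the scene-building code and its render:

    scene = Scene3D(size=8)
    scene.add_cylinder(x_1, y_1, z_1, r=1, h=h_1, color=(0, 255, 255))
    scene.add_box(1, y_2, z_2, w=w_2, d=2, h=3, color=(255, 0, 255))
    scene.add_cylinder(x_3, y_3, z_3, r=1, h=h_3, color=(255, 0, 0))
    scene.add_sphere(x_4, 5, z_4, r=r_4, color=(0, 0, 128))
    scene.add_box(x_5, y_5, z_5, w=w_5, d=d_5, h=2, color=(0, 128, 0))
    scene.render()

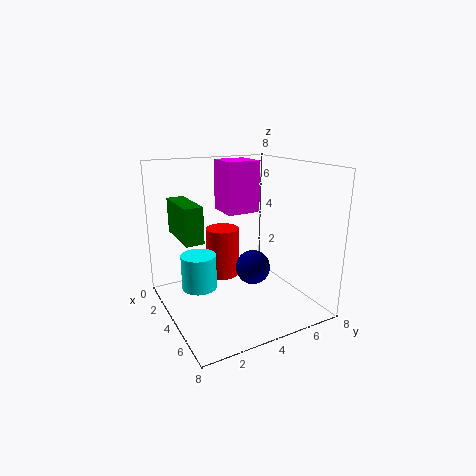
x_1 = 3; y_1 = 2; z_1 = 1; h_1 = 2; y_2 = 4; z_2 = 5; w_2 = 2; x_3 = 2; y_3 = 4; z_3 = 1; h_3 = 3; x_4 = 4; z_4 = 2; r_4 = 1; x_5 = 1; y_5 = 1; z_5 = 4; w_5 = 3; d_5 = 1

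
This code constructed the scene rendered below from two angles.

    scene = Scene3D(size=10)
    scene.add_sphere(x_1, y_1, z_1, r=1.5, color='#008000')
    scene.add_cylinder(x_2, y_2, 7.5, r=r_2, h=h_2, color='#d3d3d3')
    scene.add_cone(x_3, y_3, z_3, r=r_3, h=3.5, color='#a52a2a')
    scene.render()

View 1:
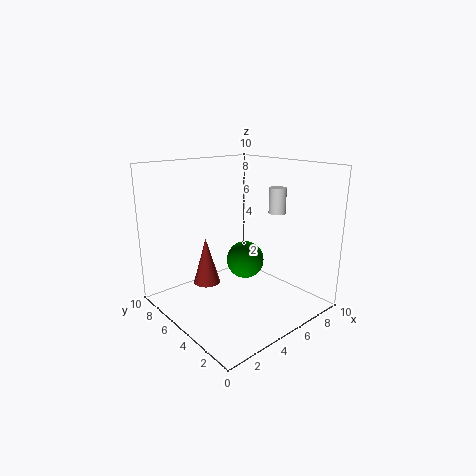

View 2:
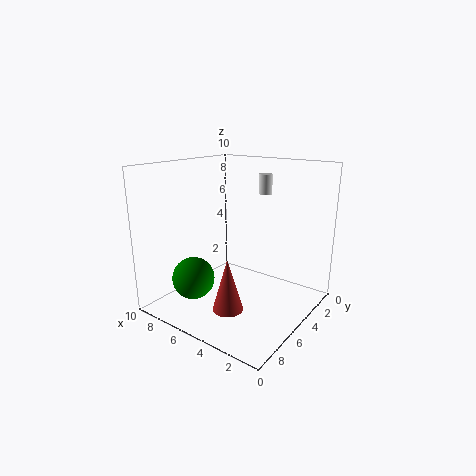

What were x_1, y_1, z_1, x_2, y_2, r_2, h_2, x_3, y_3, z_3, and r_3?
x_1 = 7.5; y_1 = 7; z_1 = 2; x_2 = 5; y_2 = 1.5; r_2 = 0.5; h_2 = 1.5; x_3 = 4; y_3 = 7.5; z_3 = 1; r_3 = 1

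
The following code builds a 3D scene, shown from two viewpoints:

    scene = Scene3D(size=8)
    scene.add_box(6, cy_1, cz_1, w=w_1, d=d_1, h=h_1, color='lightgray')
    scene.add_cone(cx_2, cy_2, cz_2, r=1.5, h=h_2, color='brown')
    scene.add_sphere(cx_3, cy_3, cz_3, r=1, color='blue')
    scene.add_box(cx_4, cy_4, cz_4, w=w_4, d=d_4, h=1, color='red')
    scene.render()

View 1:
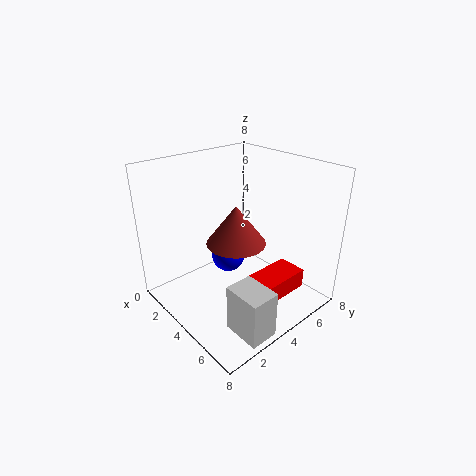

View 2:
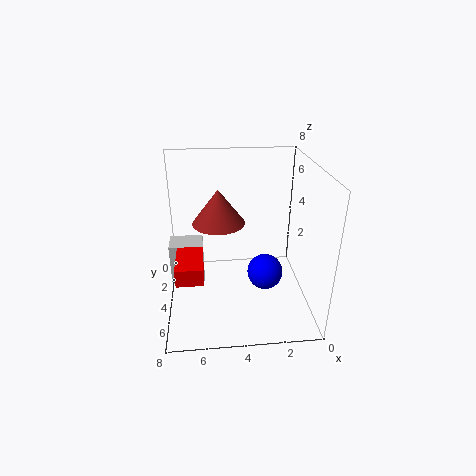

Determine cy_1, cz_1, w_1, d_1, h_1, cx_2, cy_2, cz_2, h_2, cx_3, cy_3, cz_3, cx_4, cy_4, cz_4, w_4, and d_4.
cy_1 = 1.5; cz_1 = 0.5; w_1 = 2; d_1 = 1.5; h_1 = 2.5; cx_2 = 5; cy_2 = 3; cz_2 = 4.5; h_2 = 2; cx_3 = 2.5; cy_3 = 4.5; cz_3 = 2; cx_4 = 6; cy_4 = 3; cz_4 = 2; w_4 = 1.5; d_4 = 2.5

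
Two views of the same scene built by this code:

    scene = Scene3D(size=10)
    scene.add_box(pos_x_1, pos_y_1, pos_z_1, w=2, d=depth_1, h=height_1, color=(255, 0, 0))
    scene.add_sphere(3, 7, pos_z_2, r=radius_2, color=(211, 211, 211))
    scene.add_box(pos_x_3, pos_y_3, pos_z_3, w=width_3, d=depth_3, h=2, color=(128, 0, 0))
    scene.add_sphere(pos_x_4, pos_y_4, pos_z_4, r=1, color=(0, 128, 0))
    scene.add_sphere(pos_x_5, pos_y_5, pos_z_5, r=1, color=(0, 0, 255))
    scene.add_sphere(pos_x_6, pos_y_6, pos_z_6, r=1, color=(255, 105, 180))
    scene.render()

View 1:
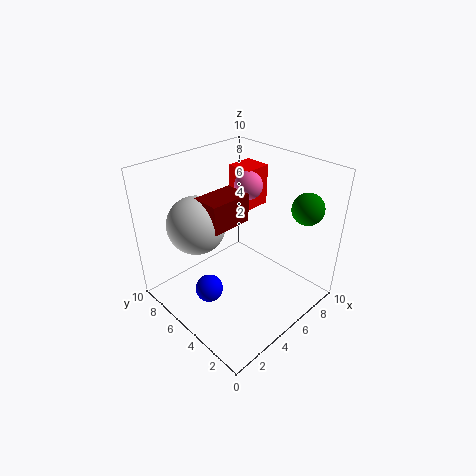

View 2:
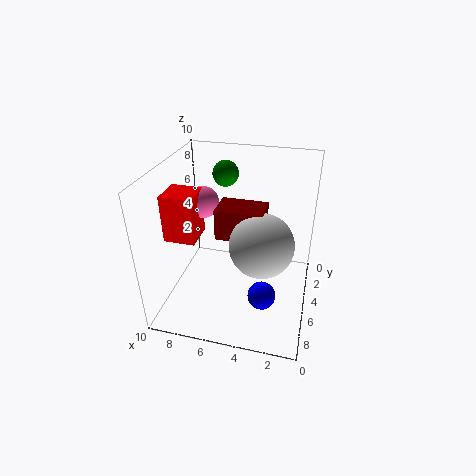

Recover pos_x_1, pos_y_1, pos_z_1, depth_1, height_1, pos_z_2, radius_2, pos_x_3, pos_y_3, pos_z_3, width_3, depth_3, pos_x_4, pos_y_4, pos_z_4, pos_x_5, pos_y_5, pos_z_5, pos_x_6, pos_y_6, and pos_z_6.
pos_x_1 = 7; pos_y_1 = 6; pos_z_1 = 6; depth_1 = 2; height_1 = 3; pos_z_2 = 6; radius_2 = 2; pos_x_3 = 3; pos_y_3 = 5; pos_z_3 = 6; width_3 = 3; depth_3 = 2; pos_x_4 = 7; pos_y_4 = 1; pos_z_4 = 8; pos_x_5 = 3; pos_y_5 = 6; pos_z_5 = 1; pos_x_6 = 7; pos_y_6 = 6; pos_z_6 = 8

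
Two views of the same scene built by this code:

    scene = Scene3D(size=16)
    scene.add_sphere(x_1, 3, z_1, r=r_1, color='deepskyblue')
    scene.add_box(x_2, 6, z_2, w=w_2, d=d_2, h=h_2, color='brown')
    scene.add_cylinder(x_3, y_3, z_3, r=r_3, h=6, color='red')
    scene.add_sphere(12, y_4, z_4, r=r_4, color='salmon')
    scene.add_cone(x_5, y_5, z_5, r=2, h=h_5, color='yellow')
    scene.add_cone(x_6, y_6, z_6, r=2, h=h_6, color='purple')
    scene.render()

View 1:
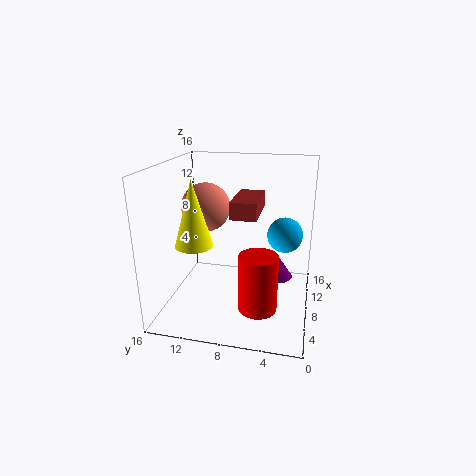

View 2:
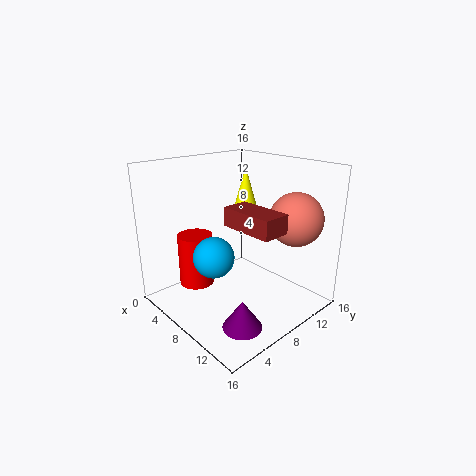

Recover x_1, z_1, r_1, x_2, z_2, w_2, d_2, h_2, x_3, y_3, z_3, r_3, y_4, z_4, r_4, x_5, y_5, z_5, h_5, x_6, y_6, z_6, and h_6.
x_1 = 10, z_1 = 8, r_1 = 2, x_2 = 8, z_2 = 10, w_2 = 6, d_2 = 3, h_2 = 2, x_3 = 4, y_3 = 5, z_3 = 2, r_3 = 2, y_4 = 13, z_4 = 10, r_4 = 3, x_5 = 5, y_5 = 12, z_5 = 8, h_5 = 7, x_6 = 13, y_6 = 4, z_6 = 1, h_6 = 3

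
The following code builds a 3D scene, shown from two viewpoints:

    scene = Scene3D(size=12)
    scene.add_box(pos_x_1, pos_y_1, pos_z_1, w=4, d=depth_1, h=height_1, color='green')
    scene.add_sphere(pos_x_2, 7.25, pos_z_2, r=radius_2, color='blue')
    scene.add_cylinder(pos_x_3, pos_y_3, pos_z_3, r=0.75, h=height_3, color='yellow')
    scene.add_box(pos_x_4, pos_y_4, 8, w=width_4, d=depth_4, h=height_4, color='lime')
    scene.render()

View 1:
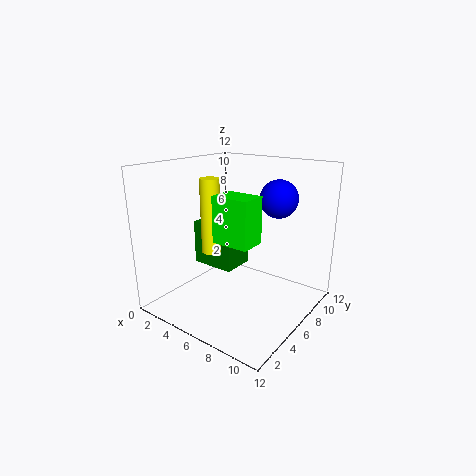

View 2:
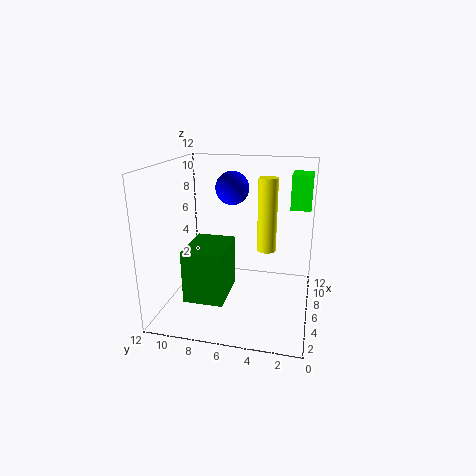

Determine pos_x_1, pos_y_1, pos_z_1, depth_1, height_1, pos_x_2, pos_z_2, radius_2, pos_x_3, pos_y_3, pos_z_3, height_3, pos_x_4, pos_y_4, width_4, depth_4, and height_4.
pos_x_1 = 1, pos_y_1 = 6, pos_z_1 = 2.5, depth_1 = 3, height_1 = 4, pos_x_2 = 9, pos_z_2 = 9.5, radius_2 = 1.5, pos_x_3 = 5.25, pos_y_3 = 3.5, pos_z_3 = 5.5, height_3 = 5.75, pos_x_4 = 8.25, pos_y_4 = 0.25, width_4 = 2.5, depth_4 = 1.75, height_4 = 3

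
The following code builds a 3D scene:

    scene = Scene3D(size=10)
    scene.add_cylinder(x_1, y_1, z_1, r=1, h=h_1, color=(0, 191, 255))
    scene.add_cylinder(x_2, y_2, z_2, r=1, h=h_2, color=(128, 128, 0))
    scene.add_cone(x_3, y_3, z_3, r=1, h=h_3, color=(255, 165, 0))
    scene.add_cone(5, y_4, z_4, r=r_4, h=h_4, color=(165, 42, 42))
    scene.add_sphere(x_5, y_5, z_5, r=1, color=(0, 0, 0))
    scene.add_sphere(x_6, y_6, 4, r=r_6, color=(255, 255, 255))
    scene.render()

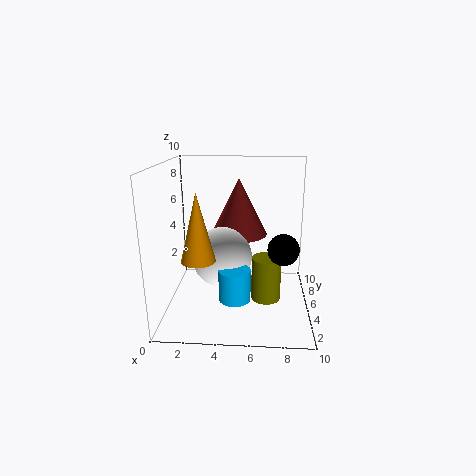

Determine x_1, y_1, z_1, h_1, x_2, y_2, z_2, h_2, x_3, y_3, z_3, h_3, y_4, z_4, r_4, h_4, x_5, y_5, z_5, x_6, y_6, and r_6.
x_1 = 5, y_1 = 2, z_1 = 2, h_1 = 2, x_2 = 7, y_2 = 4, z_2 = 1, h_2 = 3, x_3 = 3, y_3 = 1, z_3 = 5, h_3 = 4, y_4 = 6, z_4 = 5, r_4 = 2, h_4 = 4, x_5 = 8, y_5 = 3, z_5 = 5, x_6 = 4, y_6 = 4, r_6 = 2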